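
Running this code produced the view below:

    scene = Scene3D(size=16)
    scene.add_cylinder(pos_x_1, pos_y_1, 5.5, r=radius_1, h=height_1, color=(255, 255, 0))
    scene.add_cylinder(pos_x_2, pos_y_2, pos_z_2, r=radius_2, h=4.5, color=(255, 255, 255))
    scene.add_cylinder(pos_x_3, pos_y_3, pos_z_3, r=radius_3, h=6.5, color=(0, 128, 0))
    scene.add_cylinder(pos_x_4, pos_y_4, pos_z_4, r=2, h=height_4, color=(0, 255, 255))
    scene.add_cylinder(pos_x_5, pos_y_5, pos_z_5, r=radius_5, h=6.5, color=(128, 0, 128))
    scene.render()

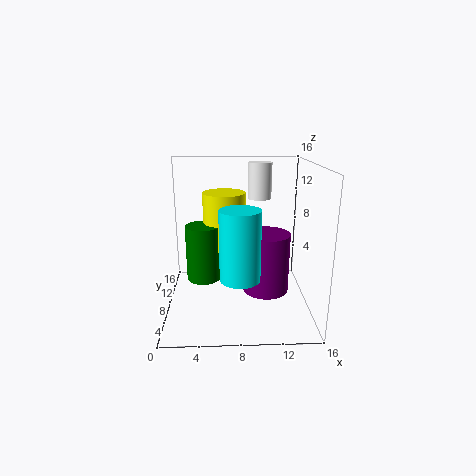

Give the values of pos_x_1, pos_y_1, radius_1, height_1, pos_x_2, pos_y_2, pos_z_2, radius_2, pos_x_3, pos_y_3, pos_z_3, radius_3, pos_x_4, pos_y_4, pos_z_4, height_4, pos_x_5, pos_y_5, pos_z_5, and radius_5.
pos_x_1 = 6.5; pos_y_1 = 11; radius_1 = 2.5; height_1 = 7; pos_x_2 = 11; pos_y_2 = 14.5; pos_z_2 = 11; radius_2 = 1.5; pos_x_3 = 4; pos_y_3 = 9.5; pos_z_3 = 2.5; radius_3 = 2; pos_x_4 = 8; pos_y_4 = 3; pos_z_4 = 5.5; height_4 = 7; pos_x_5 = 11; pos_y_5 = 6.5; pos_z_5 = 2.5; radius_5 = 2.5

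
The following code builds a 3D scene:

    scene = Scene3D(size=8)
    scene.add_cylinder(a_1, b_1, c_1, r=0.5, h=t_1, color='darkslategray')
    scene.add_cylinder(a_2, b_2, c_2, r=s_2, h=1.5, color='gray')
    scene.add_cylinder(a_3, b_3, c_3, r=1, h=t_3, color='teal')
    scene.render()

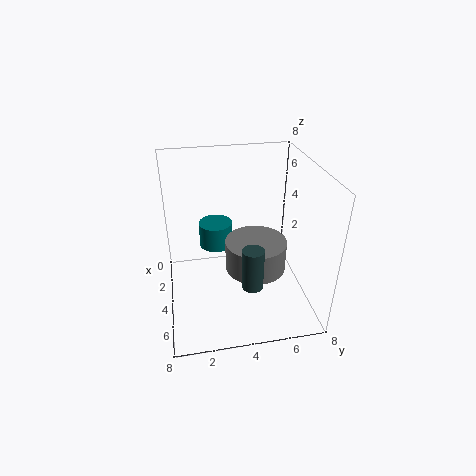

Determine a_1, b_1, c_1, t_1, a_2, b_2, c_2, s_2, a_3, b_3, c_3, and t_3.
a_1 = 7.5; b_1 = 4; c_1 = 3.5; t_1 = 2; a_2 = 6; b_2 = 4.5; c_2 = 3.5; s_2 = 1.5; a_3 = 2; b_3 = 3; c_3 = 2.5; t_3 = 1.5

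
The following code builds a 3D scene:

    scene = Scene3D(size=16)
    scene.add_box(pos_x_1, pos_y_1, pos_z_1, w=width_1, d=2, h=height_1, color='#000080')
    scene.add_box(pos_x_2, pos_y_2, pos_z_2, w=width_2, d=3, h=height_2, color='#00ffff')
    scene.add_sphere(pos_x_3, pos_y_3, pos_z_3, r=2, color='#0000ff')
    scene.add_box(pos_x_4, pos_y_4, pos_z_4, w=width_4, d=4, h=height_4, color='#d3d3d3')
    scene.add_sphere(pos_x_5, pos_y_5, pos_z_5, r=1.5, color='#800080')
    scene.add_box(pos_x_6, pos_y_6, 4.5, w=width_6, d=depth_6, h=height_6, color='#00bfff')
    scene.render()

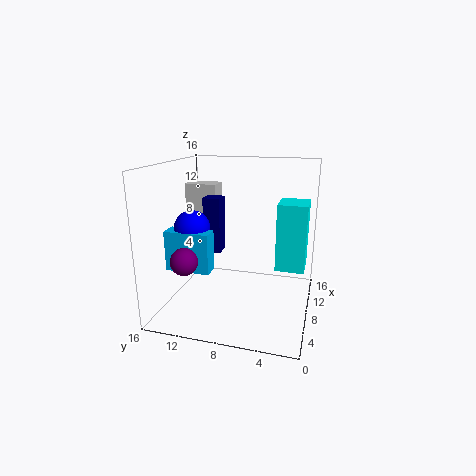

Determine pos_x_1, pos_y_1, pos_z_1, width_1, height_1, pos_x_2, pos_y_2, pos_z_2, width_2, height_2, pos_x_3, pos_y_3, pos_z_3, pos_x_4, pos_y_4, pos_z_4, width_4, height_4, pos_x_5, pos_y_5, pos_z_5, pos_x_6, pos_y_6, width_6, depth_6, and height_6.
pos_x_1 = 9; pos_y_1 = 10.5; pos_z_1 = 5.5; width_1 = 2; height_1 = 6.5; pos_x_2 = 6; pos_y_2 = 0.5; pos_z_2 = 5.5; width_2 = 3.5; height_2 = 7; pos_x_3 = 7; pos_y_3 = 13; pos_z_3 = 9; pos_x_4 = 12; pos_y_4 = 12; pos_z_4 = 6.5; width_4 = 2.5; height_4 = 6.5; pos_x_5 = 4.5; pos_y_5 = 13; pos_z_5 = 6; pos_x_6 = 5; pos_y_6 = 10.5; width_6 = 2; depth_6 = 5; height_6 = 4.5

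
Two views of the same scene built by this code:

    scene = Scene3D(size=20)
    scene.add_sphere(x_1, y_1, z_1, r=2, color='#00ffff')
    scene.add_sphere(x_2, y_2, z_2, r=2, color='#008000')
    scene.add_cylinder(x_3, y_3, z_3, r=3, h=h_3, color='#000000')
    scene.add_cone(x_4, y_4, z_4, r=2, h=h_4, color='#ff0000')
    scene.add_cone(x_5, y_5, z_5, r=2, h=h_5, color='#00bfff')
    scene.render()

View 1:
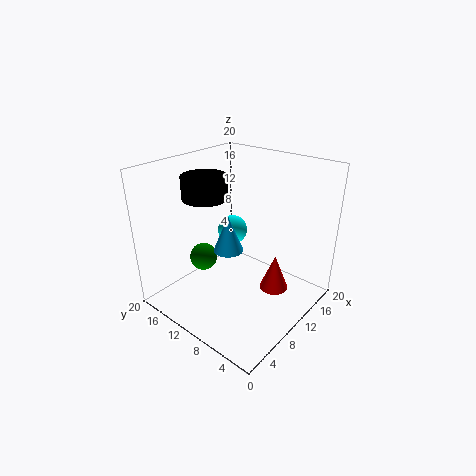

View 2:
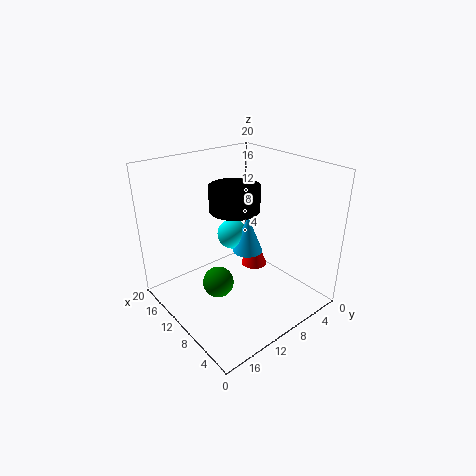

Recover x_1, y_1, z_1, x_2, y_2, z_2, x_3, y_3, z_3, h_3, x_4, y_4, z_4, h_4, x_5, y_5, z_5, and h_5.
x_1 = 10; y_1 = 11; z_1 = 11; x_2 = 8; y_2 = 15; z_2 = 6; x_3 = 7; y_3 = 13; z_3 = 16; h_3 = 3; x_4 = 12; y_4 = 5; z_4 = 3; h_4 = 5; x_5 = 8; y_5 = 10; z_5 = 9; h_5 = 5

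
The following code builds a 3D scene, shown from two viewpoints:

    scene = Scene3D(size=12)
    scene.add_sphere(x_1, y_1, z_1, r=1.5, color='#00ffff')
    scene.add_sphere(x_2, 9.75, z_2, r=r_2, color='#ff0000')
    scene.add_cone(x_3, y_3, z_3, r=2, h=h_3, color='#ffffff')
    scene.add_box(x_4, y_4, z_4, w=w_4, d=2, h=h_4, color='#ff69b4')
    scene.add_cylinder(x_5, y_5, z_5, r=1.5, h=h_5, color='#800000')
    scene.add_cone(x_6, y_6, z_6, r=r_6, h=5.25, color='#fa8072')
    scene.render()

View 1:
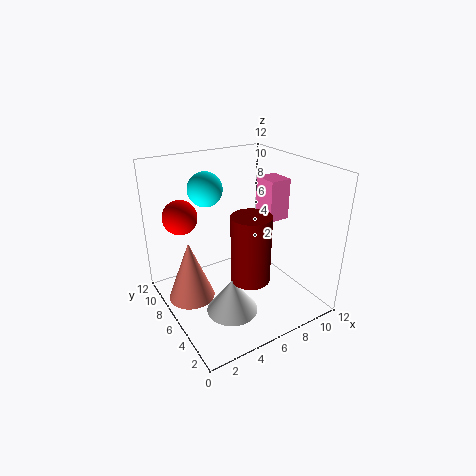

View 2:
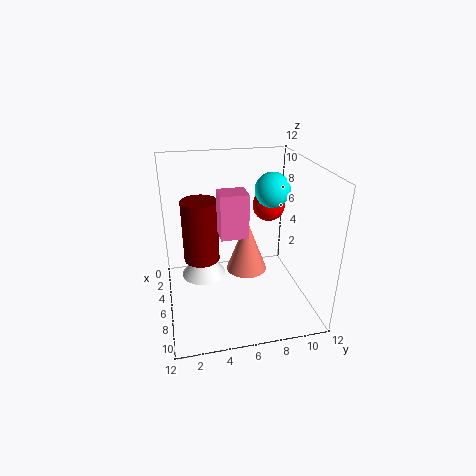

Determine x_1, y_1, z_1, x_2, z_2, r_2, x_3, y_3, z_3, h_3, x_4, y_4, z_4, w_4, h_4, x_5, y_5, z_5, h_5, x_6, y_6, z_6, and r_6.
x_1 = 4.75; y_1 = 9.25; z_1 = 9.5; x_2 = 2.5; z_2 = 7.25; r_2 = 1.5; x_3 = 3.75; y_3 = 3.25; z_3 = 1.5; h_3 = 2.75; x_4 = 7.75; y_4 = 4; z_4 = 7.75; w_4 = 1.75; h_4 = 3.25; x_5 = 5.25; y_5 = 3; z_5 = 4; h_5 = 5.25; x_6 = 2.25; y_6 = 7.75; z_6 = 0.5; r_6 = 2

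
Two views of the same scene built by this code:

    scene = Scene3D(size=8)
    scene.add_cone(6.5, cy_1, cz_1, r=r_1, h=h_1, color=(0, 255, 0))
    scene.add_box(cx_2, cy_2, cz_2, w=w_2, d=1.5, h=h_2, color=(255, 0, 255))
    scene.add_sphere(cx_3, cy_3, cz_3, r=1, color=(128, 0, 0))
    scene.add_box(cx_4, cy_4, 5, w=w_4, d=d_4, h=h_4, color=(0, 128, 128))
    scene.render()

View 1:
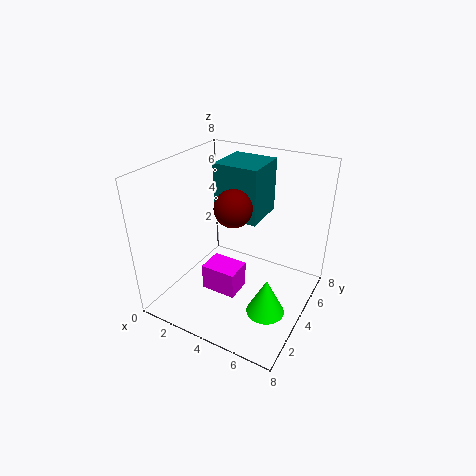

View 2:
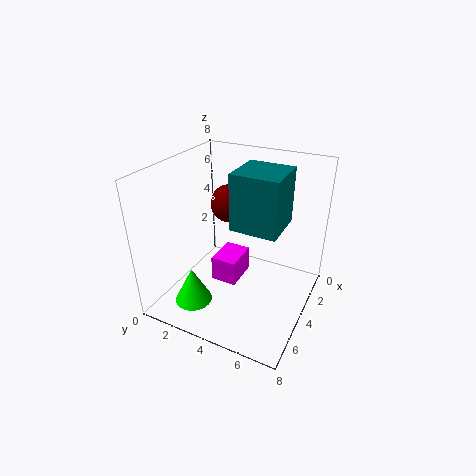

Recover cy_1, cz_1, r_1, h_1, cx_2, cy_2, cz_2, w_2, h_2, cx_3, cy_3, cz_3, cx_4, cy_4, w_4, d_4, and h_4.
cy_1 = 2.5; cz_1 = 1; r_1 = 1; h_1 = 2; cx_2 = 2.5; cy_2 = 2.5; cz_2 = 1; w_2 = 2; h_2 = 1.5; cx_3 = 4; cy_3 = 3.5; cz_3 = 6; cx_4 = 2.5; cy_4 = 4; w_4 = 2.5; d_4 = 2.5; h_4 = 3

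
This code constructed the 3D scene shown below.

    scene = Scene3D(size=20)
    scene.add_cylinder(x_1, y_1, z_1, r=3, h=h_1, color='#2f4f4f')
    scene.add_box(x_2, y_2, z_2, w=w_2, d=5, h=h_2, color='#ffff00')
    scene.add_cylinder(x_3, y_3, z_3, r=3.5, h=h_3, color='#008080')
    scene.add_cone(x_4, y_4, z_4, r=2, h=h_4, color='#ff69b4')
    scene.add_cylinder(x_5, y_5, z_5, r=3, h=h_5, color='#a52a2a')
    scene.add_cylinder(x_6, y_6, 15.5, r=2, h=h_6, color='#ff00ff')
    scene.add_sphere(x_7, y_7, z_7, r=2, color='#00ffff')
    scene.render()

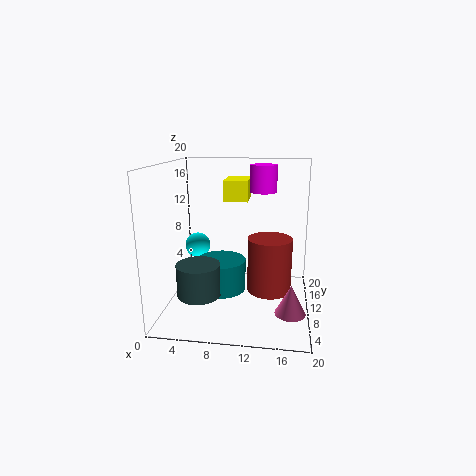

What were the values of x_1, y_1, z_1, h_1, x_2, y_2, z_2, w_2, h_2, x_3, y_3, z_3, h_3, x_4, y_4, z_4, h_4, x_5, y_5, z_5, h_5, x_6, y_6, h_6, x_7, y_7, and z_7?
x_1 = 5
y_1 = 7
z_1 = 2.5
h_1 = 4.5
x_2 = 7.5
y_2 = 12.5
z_2 = 14.5
w_2 = 3.5
h_2 = 3
x_3 = 7.5
y_3 = 10.5
z_3 = 2
h_3 = 4.5
x_4 = 17.5
y_4 = 5.5
z_4 = 1.5
h_4 = 4
x_5 = 14.5
y_5 = 9
z_5 = 3
h_5 = 7.5
x_6 = 13
y_6 = 15.5
h_6 = 4
x_7 = 2.5
y_7 = 16
z_7 = 6.5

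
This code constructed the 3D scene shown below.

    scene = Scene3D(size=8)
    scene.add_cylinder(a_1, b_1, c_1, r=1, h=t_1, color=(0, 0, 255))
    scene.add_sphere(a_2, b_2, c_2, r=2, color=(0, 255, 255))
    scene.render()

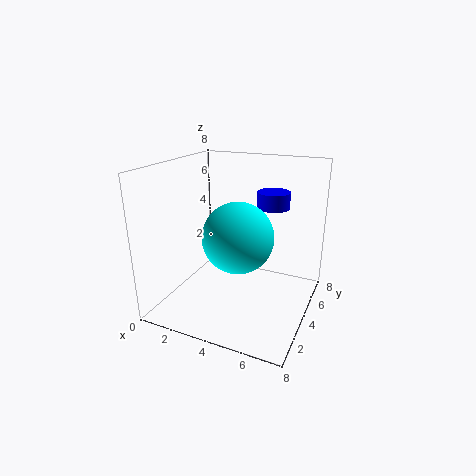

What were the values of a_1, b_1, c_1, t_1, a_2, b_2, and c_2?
a_1 = 5; b_1 = 7; c_1 = 5; t_1 = 1; a_2 = 4; b_2 = 4; c_2 = 4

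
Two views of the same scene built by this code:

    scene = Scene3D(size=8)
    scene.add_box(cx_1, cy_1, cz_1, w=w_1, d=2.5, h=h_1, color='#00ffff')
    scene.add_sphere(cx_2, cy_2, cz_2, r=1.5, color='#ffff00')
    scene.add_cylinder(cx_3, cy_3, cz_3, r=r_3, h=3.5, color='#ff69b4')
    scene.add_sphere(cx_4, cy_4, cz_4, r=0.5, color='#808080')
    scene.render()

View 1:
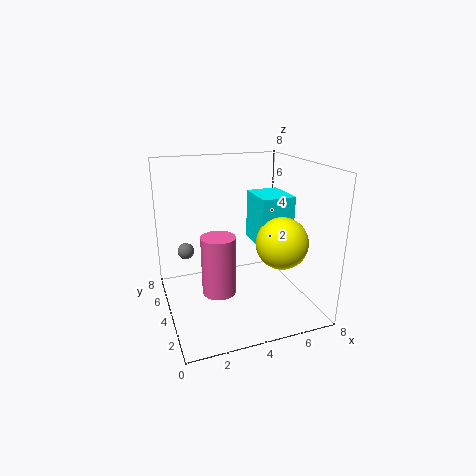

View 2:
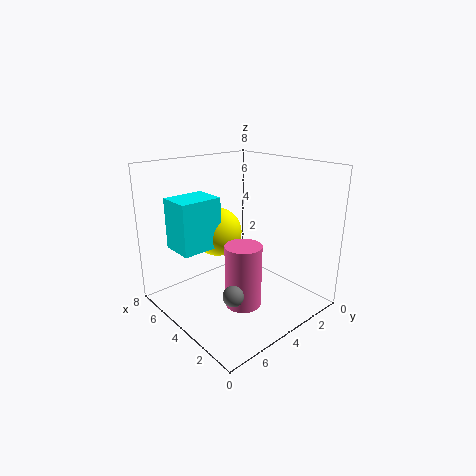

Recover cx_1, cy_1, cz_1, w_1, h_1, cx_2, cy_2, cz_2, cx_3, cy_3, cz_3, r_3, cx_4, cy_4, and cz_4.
cx_1 = 5.5
cy_1 = 4
cz_1 = 3
w_1 = 2
h_1 = 3
cx_2 = 6.5
cy_2 = 3.5
cz_2 = 3.5
cx_3 = 3
cy_3 = 4.5
cz_3 = 0.5
r_3 = 1
cx_4 = 1.5
cy_4 = 6.5
cz_4 = 2.5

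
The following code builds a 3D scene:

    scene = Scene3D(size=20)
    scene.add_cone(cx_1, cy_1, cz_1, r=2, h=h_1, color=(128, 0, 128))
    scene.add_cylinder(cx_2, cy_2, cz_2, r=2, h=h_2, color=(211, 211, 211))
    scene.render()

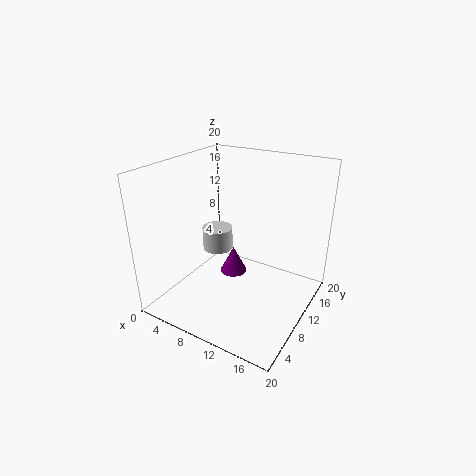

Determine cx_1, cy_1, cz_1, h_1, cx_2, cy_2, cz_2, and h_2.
cx_1 = 8
cy_1 = 12
cz_1 = 3
h_1 = 4
cx_2 = 8
cy_2 = 8
cz_2 = 9
h_2 = 3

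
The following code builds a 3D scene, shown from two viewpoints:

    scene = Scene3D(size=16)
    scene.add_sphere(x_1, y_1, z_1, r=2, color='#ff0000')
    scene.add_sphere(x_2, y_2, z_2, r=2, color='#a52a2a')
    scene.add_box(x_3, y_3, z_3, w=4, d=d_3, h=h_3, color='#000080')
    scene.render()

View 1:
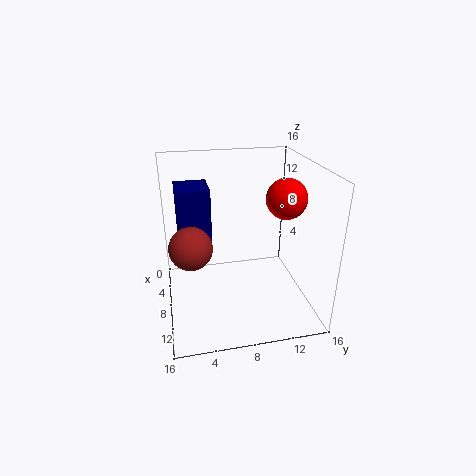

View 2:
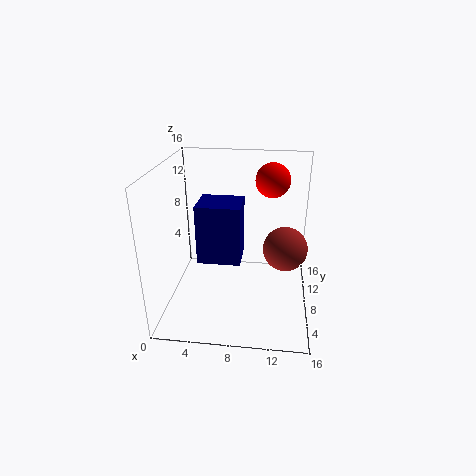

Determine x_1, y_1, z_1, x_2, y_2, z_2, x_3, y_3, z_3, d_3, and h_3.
x_1 = 11.5
y_1 = 12
z_1 = 13.5
x_2 = 13
y_2 = 2.5
z_2 = 10
x_3 = 5
y_3 = 1.5
z_3 = 8.5
d_3 = 3.5
h_3 = 5.5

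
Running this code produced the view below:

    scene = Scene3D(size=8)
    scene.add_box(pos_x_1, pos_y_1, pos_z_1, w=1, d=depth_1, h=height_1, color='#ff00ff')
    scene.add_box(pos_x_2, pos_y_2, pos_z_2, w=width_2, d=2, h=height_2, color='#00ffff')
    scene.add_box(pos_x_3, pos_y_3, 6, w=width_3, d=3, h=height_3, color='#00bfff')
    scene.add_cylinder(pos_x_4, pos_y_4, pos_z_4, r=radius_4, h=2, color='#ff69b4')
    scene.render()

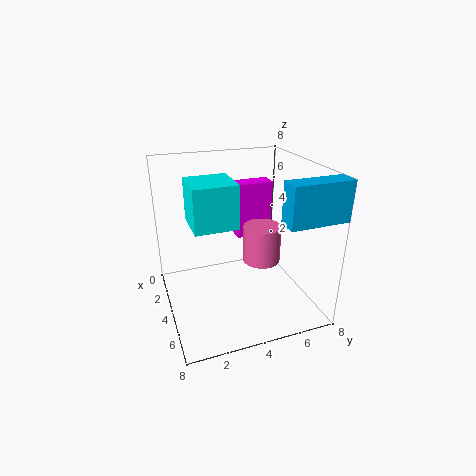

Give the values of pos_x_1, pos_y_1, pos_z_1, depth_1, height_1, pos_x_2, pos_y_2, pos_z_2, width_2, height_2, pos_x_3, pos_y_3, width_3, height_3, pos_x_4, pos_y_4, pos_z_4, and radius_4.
pos_x_1 = 3
pos_y_1 = 4
pos_z_1 = 4
depth_1 = 2
height_1 = 3
pos_x_2 = 5
pos_y_2 = 1
pos_z_2 = 6
width_2 = 2
height_2 = 2
pos_x_3 = 7
pos_y_3 = 5
width_3 = 1
height_3 = 2
pos_x_4 = 5
pos_y_4 = 5
pos_z_4 = 3
radius_4 = 1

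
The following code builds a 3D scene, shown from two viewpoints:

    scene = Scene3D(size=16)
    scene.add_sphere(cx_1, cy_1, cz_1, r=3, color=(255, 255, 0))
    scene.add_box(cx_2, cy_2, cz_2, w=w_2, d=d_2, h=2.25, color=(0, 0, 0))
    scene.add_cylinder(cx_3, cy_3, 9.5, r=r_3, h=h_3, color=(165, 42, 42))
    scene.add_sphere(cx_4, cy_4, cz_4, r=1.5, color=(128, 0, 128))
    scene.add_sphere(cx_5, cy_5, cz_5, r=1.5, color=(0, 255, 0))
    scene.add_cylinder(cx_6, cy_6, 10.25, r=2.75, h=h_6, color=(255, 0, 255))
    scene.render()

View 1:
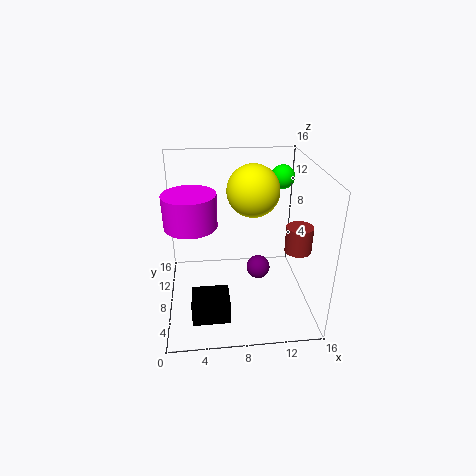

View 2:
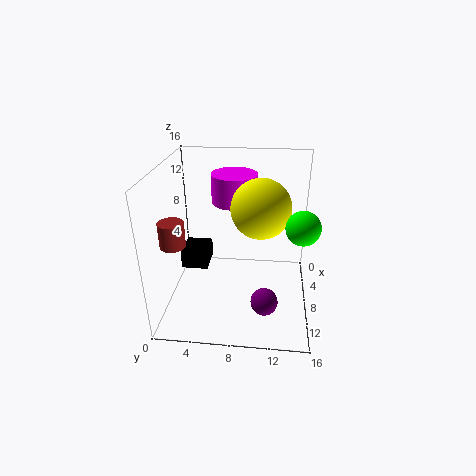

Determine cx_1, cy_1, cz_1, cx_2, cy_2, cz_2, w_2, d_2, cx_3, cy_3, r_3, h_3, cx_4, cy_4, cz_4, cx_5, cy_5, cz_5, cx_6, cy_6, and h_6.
cx_1 = 10, cy_1 = 10.5, cz_1 = 12.5, cx_2 = 2.75, cy_2 = 0.75, cz_2 = 2.5, w_2 = 3.75, d_2 = 3.25, cx_3 = 13, cy_3 = 2.25, r_3 = 1.25, h_3 = 2.5, cx_4 = 11, cy_4 = 11.25, cz_4 = 1.75, cx_5 = 14.25, cy_5 = 14.25, cz_5 = 12.75, cx_6 = 3, cy_6 = 7, h_6 = 3.5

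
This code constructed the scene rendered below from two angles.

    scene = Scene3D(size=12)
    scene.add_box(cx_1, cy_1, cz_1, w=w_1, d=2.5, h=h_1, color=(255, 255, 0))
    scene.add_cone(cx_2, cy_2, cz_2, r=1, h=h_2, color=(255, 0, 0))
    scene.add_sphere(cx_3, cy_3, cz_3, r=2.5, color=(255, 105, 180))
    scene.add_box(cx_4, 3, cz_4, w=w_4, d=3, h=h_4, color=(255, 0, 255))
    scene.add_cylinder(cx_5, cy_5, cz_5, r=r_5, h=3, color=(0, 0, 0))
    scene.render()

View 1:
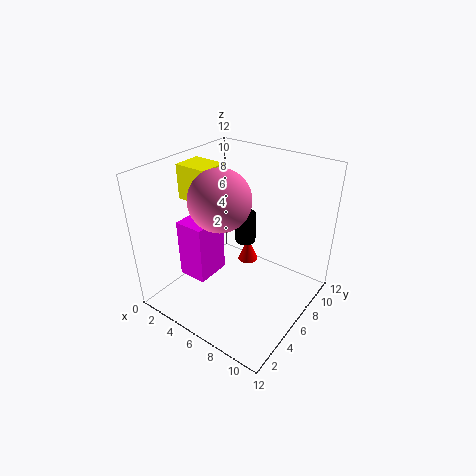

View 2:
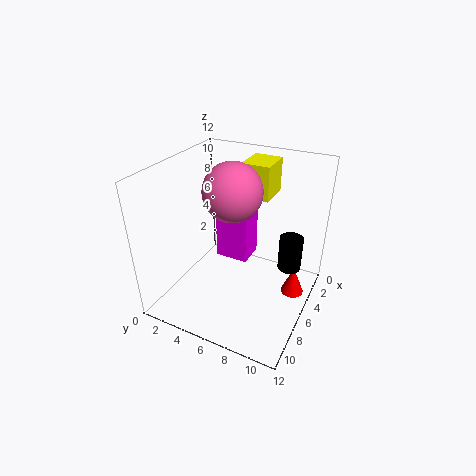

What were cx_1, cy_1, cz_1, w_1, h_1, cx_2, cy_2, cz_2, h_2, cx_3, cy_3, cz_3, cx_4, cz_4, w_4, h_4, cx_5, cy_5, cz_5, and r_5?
cx_1 = 0.5, cy_1 = 5, cz_1 = 8.5, w_1 = 3, h_1 = 3, cx_2 = 4, cy_2 = 10.5, cz_2 = 0.5, h_2 = 2.5, cx_3 = 5, cy_3 = 5, cz_3 = 9.5, cx_4 = 2, cz_4 = 2.5, w_4 = 2.5, h_4 = 5, cx_5 = 4, cy_5 = 10, cz_5 = 3, r_5 = 1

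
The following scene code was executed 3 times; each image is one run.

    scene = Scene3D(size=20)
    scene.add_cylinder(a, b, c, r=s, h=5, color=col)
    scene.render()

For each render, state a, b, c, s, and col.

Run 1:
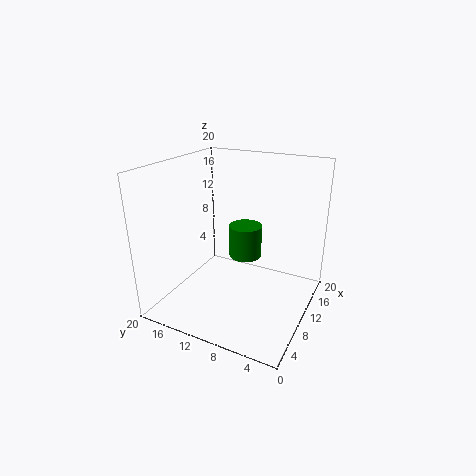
a = 14.5
b = 11
c = 5
s = 2.5
col = 'green'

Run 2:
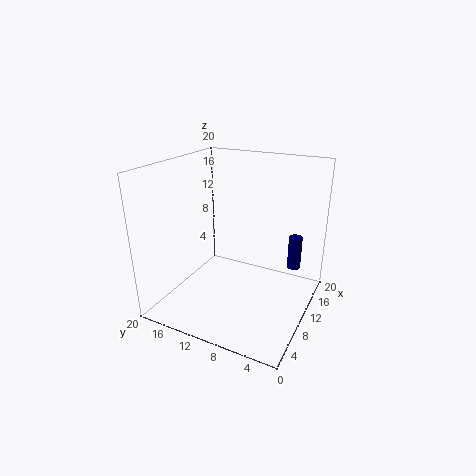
a = 16
b = 3.5
c = 4
s = 1
col = 'navy'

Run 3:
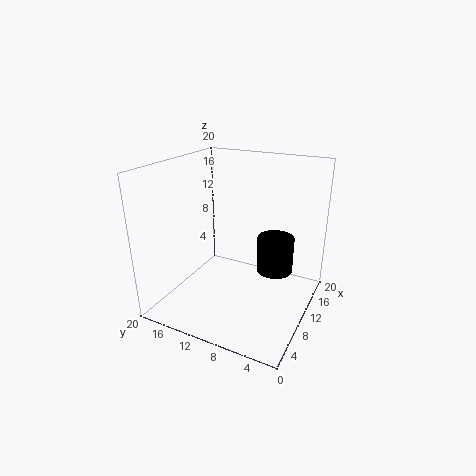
a = 11.5
b = 5
c = 5.5
s = 2.5
col = 'black'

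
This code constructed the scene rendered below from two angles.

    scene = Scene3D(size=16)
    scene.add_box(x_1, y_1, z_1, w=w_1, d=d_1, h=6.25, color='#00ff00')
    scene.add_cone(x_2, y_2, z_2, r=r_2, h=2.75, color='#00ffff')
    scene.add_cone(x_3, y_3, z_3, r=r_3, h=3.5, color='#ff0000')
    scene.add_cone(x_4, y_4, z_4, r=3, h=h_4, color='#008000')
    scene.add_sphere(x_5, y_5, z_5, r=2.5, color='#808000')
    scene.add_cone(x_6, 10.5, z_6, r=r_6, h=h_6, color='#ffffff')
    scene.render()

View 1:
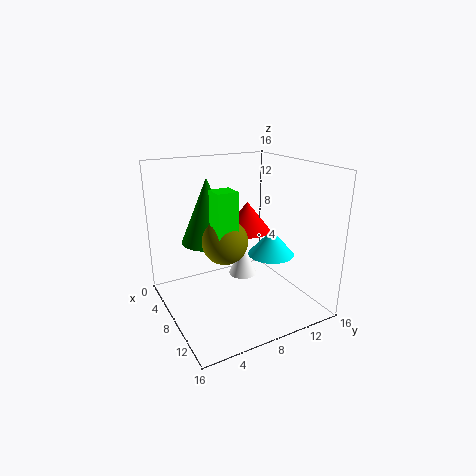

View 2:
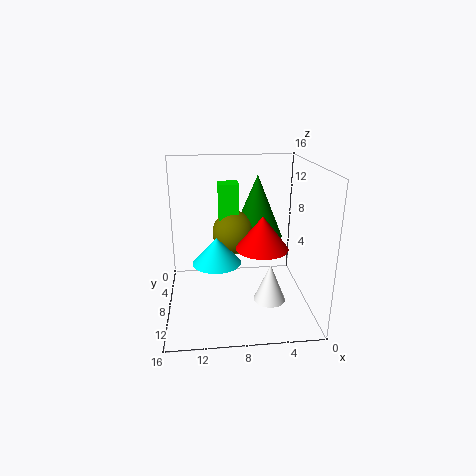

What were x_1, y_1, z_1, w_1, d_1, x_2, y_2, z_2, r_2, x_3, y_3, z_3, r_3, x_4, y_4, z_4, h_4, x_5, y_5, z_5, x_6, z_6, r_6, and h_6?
x_1 = 7.75; y_1 = 4.75; z_1 = 7.5; w_1 = 2.25; d_1 = 2.25; x_2 = 10.5; y_2 = 10.75; z_2 = 6.5; r_2 = 2.5; x_3 = 5.75; y_3 = 10.5; z_3 = 7.75; r_3 = 2.75; x_4 = 5.5; y_4 = 5.5; z_4 = 7.25; h_4 = 7.25; x_5 = 8.25; y_5 = 6.25; z_5 = 8; x_6 = 4.75; z_6 = 1.5; r_6 = 1.75; h_6 = 4.25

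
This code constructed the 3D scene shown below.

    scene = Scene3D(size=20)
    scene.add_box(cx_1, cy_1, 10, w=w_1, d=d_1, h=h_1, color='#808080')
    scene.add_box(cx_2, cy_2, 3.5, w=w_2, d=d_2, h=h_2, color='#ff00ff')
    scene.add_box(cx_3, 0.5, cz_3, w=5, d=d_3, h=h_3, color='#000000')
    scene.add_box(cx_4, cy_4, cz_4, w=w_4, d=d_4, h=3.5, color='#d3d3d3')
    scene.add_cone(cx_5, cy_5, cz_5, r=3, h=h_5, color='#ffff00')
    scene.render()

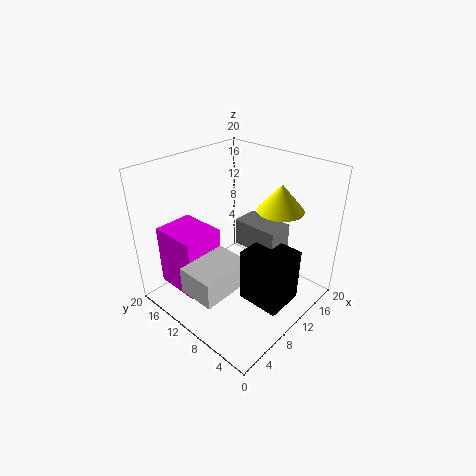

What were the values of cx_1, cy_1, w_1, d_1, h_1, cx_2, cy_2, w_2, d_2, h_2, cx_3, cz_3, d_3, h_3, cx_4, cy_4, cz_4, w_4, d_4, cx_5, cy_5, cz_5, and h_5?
cx_1 = 9; cy_1 = 3.5; w_1 = 3.5; d_1 = 6; h_1 = 3.5; cx_2 = 2; cy_2 = 11; w_2 = 5.5; d_2 = 6.5; h_2 = 8.5; cx_3 = 6; cz_3 = 4.5; d_3 = 5.5; h_3 = 7; cx_4 = 0.5; cy_4 = 6; cz_4 = 6; w_4 = 7; d_4 = 5; cx_5 = 12.5; cy_5 = 5; cz_5 = 15; h_5 = 3.5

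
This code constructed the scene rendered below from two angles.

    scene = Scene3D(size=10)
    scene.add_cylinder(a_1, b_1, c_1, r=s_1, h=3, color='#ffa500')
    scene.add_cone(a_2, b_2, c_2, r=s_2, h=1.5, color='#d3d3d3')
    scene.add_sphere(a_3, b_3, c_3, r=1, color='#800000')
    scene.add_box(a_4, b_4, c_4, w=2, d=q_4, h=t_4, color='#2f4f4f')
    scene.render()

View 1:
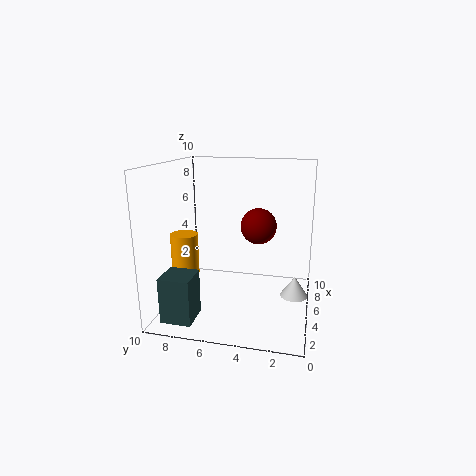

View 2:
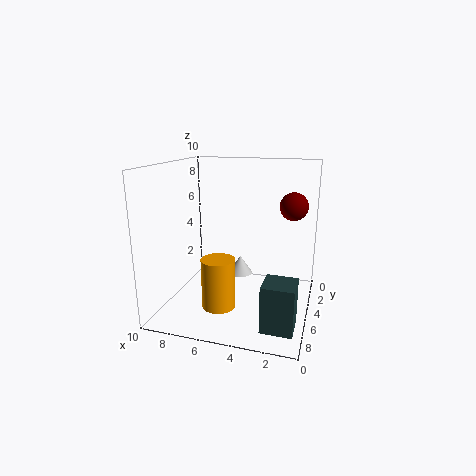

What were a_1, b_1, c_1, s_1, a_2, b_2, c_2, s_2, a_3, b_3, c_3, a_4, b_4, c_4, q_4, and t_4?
a_1 = 5; b_1 = 9; c_1 = 2; s_1 = 1; a_2 = 6; b_2 = 1; c_2 = 0.5; s_2 = 1; a_3 = 1.5; b_3 = 3; c_3 = 7; a_4 = 0.5; b_4 = 7; c_4 = 0.5; q_4 = 2; t_4 = 3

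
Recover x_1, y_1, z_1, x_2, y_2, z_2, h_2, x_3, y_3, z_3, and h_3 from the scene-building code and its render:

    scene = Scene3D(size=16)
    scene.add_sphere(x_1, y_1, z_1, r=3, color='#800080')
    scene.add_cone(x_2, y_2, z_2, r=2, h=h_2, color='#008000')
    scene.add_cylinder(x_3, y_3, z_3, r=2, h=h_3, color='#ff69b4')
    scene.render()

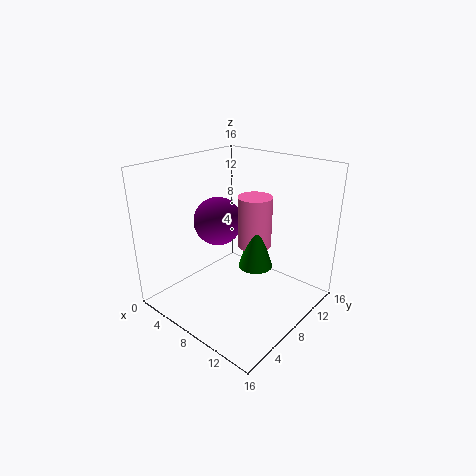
x_1 = 3; y_1 = 10; z_1 = 8; x_2 = 9; y_2 = 10; z_2 = 4; h_2 = 6; x_3 = 8; y_3 = 11; z_3 = 6; h_3 = 6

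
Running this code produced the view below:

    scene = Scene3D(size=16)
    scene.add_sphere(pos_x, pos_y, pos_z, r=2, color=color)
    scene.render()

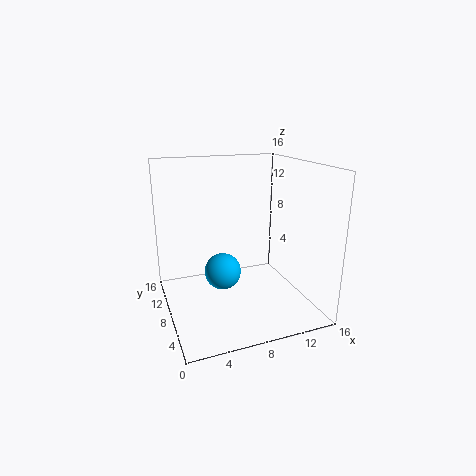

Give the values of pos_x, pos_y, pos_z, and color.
pos_x = 6
pos_y = 7.5
pos_z = 4.5
color = 'deepskyblue'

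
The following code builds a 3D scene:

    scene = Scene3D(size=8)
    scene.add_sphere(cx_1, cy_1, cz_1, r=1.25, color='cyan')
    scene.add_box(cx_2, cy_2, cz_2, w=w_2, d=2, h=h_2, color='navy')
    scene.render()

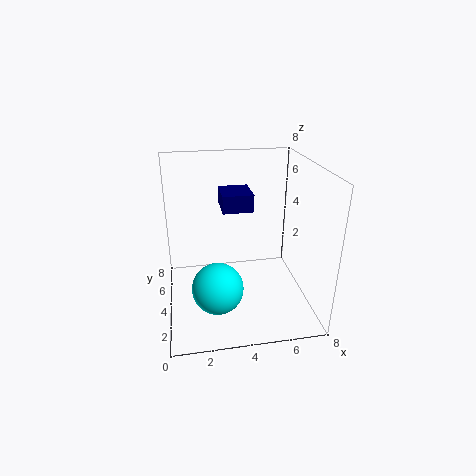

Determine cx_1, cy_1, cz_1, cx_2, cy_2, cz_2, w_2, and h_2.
cx_1 = 2.5; cy_1 = 1.25; cz_1 = 2.75; cx_2 = 3.25; cy_2 = 4.5; cz_2 = 5.25; w_2 = 1.75; h_2 = 1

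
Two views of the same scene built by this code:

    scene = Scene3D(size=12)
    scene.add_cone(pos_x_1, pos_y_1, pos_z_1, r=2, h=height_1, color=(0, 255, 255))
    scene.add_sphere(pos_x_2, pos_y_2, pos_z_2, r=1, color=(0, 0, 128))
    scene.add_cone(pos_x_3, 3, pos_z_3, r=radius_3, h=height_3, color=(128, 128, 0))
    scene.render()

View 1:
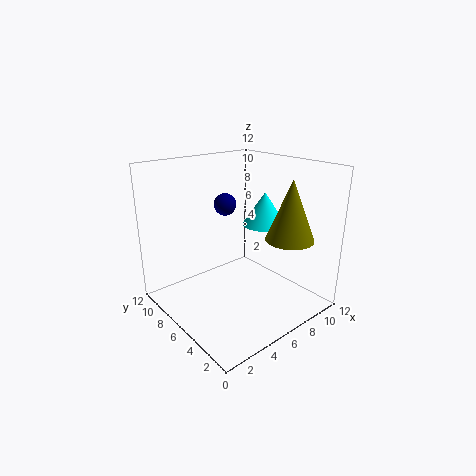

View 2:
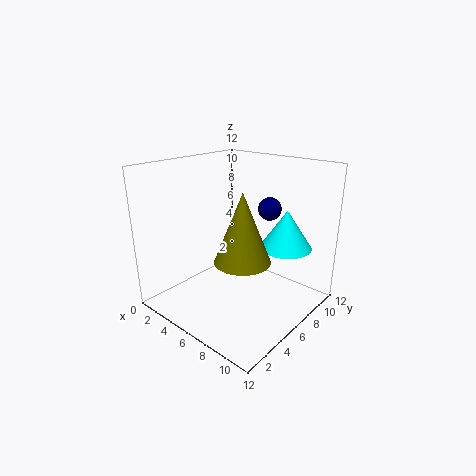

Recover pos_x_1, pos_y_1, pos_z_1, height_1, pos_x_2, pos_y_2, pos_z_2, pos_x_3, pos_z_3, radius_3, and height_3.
pos_x_1 = 10, pos_y_1 = 7, pos_z_1 = 6, height_1 = 3, pos_x_2 = 7, pos_y_2 = 9, pos_z_2 = 8, pos_x_3 = 9, pos_z_3 = 6, radius_3 = 2, height_3 = 5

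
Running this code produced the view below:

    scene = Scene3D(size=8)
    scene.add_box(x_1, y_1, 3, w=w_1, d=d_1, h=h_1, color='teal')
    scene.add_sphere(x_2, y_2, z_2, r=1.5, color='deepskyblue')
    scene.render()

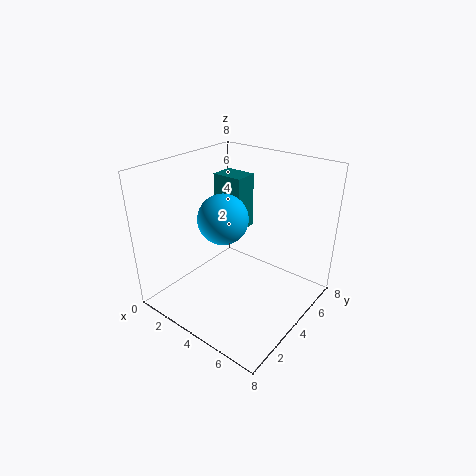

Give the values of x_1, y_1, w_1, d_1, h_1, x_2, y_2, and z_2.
x_1 = 0.5; y_1 = 6; w_1 = 2; d_1 = 1.5; h_1 = 3.5; x_2 = 2.5; y_2 = 4.5; z_2 = 4.5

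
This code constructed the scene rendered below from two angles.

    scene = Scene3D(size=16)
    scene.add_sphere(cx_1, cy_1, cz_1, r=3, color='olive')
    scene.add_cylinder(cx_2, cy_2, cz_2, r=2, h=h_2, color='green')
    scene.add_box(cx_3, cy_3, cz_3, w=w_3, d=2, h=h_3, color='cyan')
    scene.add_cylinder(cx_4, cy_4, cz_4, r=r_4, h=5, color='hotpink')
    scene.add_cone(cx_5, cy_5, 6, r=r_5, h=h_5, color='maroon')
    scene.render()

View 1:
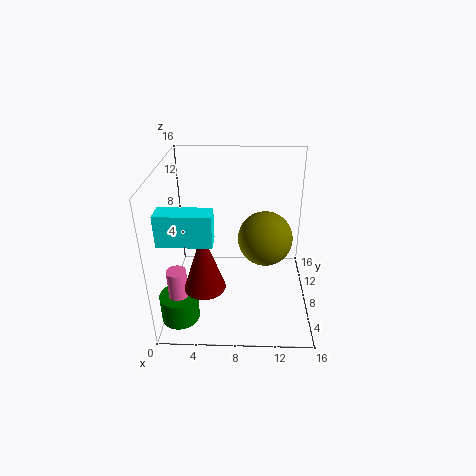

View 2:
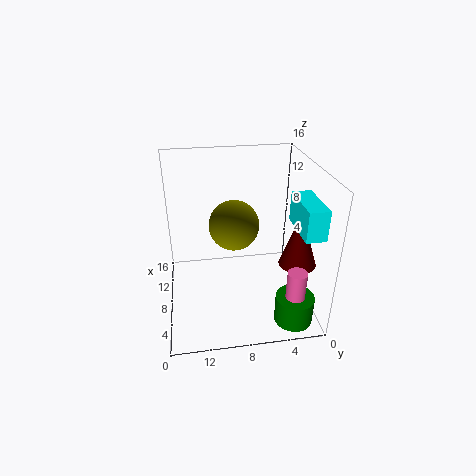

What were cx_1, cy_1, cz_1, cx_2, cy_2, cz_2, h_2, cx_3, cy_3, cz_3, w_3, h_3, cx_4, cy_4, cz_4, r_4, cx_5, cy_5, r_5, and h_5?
cx_1 = 11; cy_1 = 8; cz_1 = 8; cx_2 = 2; cy_2 = 3; cz_2 = 1; h_2 = 3; cx_3 = 1; cy_3 = 1; cz_3 = 11; w_3 = 5; h_3 = 3; cx_4 = 2; cy_4 = 3; cz_4 = 2; r_4 = 1; cx_5 = 5; cy_5 = 2; r_5 = 2; h_5 = 6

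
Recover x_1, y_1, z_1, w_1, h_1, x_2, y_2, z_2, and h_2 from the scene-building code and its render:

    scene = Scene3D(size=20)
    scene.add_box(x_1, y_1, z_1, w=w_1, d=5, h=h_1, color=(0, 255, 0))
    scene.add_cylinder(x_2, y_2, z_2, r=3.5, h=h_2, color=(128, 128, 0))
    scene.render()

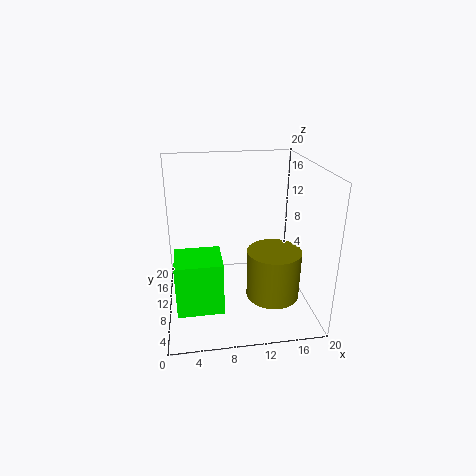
x_1 = 1.5
y_1 = 1
z_1 = 4.5
w_1 = 5.5
h_1 = 6.5
x_2 = 14
y_2 = 5.5
z_2 = 3.5
h_2 = 6.5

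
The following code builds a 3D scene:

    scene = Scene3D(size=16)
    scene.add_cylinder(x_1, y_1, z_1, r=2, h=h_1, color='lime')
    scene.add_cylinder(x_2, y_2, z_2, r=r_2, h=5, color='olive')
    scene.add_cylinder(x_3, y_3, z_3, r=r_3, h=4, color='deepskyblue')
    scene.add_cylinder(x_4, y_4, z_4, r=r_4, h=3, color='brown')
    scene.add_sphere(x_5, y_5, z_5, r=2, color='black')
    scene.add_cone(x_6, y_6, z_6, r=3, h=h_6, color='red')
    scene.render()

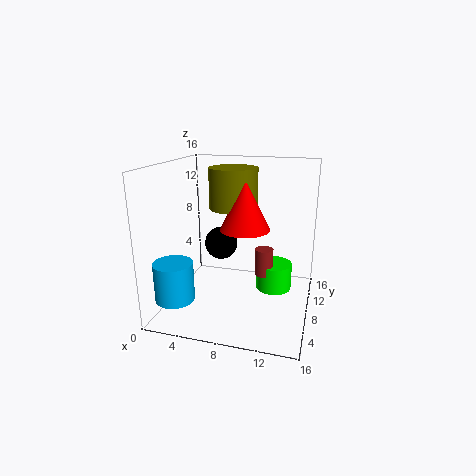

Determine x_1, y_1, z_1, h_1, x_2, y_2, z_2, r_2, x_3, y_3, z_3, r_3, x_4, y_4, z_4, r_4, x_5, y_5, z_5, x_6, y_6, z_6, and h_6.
x_1 = 12, y_1 = 9, z_1 = 2, h_1 = 3, x_2 = 6, y_2 = 13, z_2 = 10, r_2 = 3, x_3 = 3, y_3 = 2, z_3 = 3, r_3 = 2, x_4 = 11, y_4 = 8, z_4 = 4, r_4 = 1, x_5 = 5, y_5 = 11, z_5 = 6, x_6 = 8, y_6 = 11, z_6 = 8, h_6 = 6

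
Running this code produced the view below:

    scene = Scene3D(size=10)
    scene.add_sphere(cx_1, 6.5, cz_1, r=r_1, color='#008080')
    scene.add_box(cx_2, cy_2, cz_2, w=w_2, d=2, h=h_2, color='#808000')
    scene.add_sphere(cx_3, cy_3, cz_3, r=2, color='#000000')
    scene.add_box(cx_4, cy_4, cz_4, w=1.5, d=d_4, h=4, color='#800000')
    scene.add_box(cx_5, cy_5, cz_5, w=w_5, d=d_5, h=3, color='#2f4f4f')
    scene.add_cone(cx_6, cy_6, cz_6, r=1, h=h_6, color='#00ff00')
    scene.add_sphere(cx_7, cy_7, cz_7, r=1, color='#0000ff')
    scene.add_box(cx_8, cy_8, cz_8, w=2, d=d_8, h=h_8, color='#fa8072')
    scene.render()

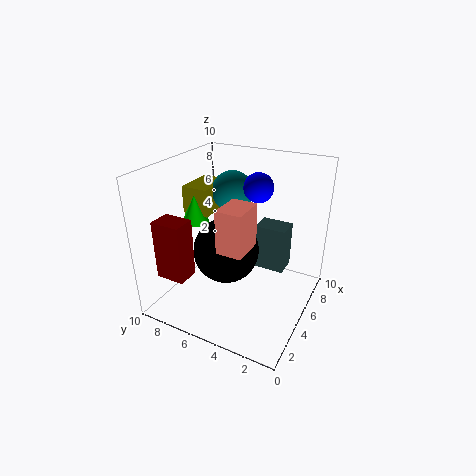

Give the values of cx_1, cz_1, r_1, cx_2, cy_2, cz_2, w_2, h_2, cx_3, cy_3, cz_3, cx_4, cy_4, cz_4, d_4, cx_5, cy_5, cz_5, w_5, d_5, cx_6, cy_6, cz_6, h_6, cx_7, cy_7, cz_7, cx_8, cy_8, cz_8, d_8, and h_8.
cx_1 = 7
cz_1 = 7.5
r_1 = 1.5
cx_2 = 5
cy_2 = 7.5
cz_2 = 6
w_2 = 3
h_2 = 2
cx_3 = 2.5
cy_3 = 4.5
cz_3 = 5.5
cx_4 = 1
cy_4 = 7
cz_4 = 3
d_4 = 2
cx_5 = 4.5
cy_5 = 1.5
cz_5 = 3.5
w_5 = 1.5
d_5 = 2
cx_6 = 5
cy_6 = 8.5
cz_6 = 5.5
h_6 = 2
cx_7 = 6
cy_7 = 4
cz_7 = 8.5
cx_8 = 0.5
cy_8 = 2.5
cz_8 = 6.5
d_8 = 1.5
h_8 = 2.5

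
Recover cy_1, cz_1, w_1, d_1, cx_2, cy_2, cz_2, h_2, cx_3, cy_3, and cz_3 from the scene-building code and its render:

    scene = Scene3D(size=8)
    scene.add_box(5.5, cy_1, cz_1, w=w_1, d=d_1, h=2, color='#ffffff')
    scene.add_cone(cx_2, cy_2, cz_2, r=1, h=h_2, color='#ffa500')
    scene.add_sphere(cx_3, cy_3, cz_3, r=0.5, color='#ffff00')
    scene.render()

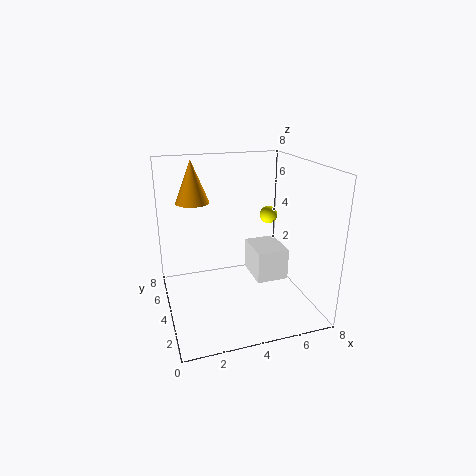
cy_1 = 4.5; cz_1 = 0.5; w_1 = 2; d_1 = 2.5; cx_2 = 2; cy_2 = 6.5; cz_2 = 5.5; h_2 = 2.5; cx_3 = 6; cy_3 = 4.5; cz_3 = 5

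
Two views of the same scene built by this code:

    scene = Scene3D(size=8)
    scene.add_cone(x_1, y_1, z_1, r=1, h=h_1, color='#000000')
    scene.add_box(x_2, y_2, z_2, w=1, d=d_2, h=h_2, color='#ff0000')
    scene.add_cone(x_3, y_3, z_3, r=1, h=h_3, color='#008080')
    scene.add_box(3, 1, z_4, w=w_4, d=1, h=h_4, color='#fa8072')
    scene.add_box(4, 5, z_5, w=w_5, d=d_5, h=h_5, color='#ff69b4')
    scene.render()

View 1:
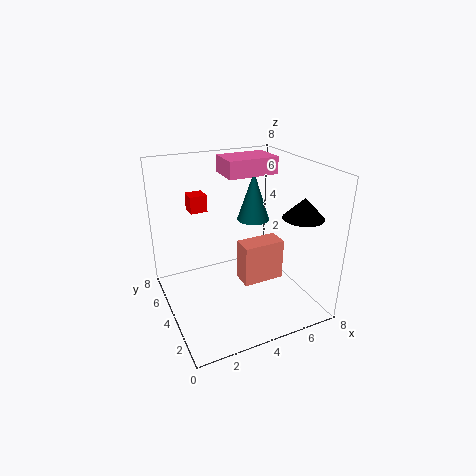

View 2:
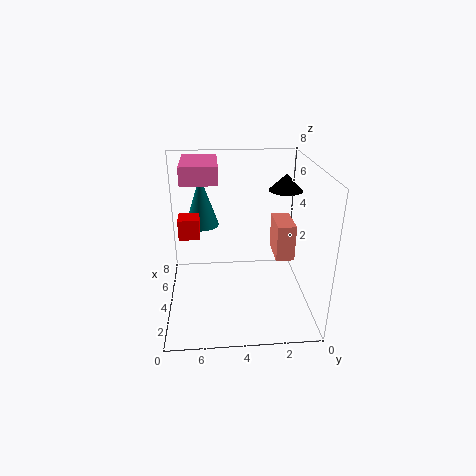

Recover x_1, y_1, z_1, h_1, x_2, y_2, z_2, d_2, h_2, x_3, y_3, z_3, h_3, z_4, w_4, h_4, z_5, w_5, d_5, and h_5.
x_1 = 6, y_1 = 1, z_1 = 6, h_1 = 1, x_2 = 2, y_2 = 6, z_2 = 5, d_2 = 1, h_2 = 1, x_3 = 6, y_3 = 6, z_3 = 4, h_3 = 3, z_4 = 3, w_4 = 2, h_4 = 2, z_5 = 7, w_5 = 3, d_5 = 2, h_5 = 1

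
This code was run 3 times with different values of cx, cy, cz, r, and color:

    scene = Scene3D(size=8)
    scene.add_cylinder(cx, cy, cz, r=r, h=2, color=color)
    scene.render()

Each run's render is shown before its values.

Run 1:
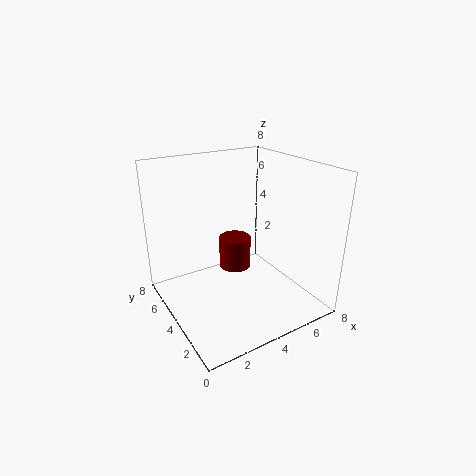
cx = 5; cy = 6; cz = 1; r = 1; color = 'maroon'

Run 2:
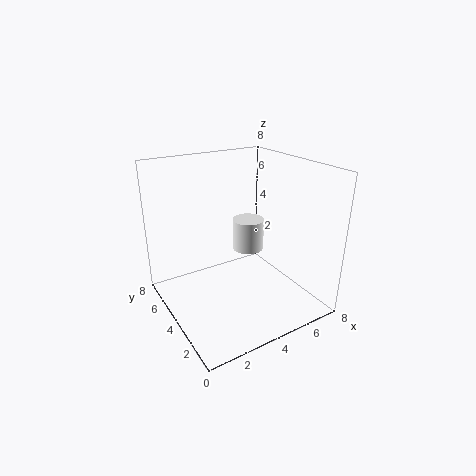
cx = 6; cy = 6; cz = 2; r = 1; color = 'white'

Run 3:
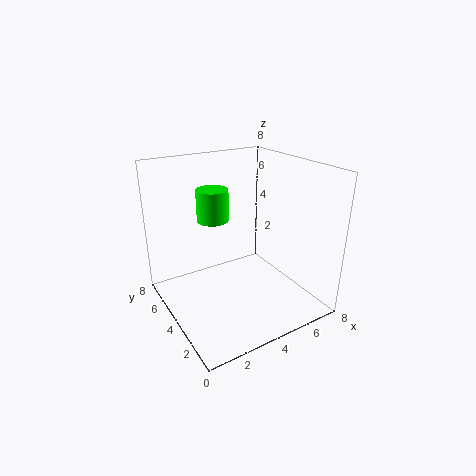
cx = 4; cy = 7; cz = 4; r = 1; color = 'lime'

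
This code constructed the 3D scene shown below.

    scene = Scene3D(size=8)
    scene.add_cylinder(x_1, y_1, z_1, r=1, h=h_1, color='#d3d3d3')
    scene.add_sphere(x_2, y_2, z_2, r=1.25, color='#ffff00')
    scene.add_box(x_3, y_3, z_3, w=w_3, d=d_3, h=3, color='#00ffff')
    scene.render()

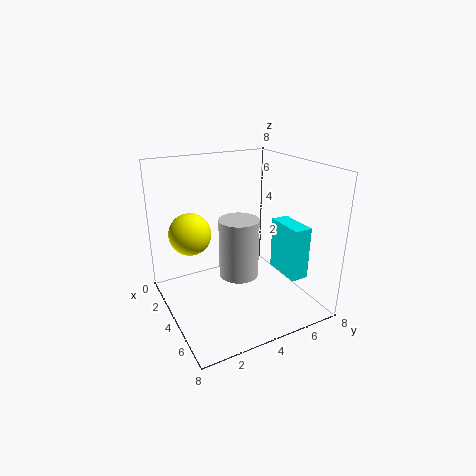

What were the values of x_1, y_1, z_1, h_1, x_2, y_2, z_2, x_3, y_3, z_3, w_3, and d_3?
x_1 = 5.5; y_1 = 3.25; z_1 = 2.75; h_1 = 3; x_2 = 1.75; y_2 = 2; z_2 = 3.75; x_3 = 4; y_3 = 6.25; z_3 = 1.75; w_3 = 2.25; d_3 = 1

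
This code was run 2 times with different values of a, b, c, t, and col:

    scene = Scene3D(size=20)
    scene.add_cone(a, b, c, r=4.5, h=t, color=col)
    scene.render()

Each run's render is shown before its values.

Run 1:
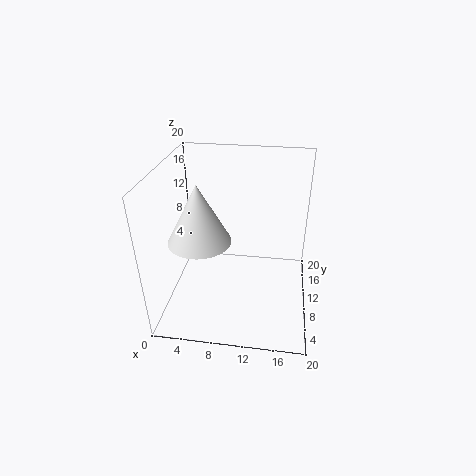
a = 4.5; b = 10; c = 9; t = 8.5; col = 'white'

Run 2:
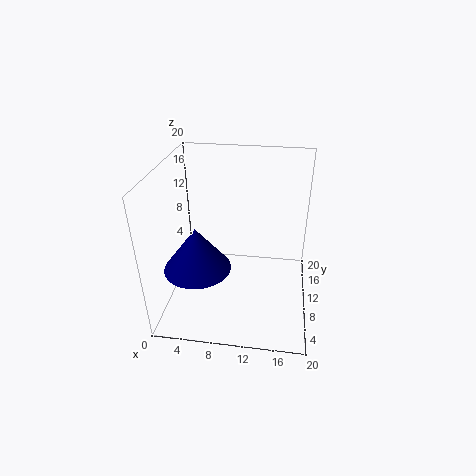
a = 5; b = 6.5; c = 7; t = 6; col = 'navy'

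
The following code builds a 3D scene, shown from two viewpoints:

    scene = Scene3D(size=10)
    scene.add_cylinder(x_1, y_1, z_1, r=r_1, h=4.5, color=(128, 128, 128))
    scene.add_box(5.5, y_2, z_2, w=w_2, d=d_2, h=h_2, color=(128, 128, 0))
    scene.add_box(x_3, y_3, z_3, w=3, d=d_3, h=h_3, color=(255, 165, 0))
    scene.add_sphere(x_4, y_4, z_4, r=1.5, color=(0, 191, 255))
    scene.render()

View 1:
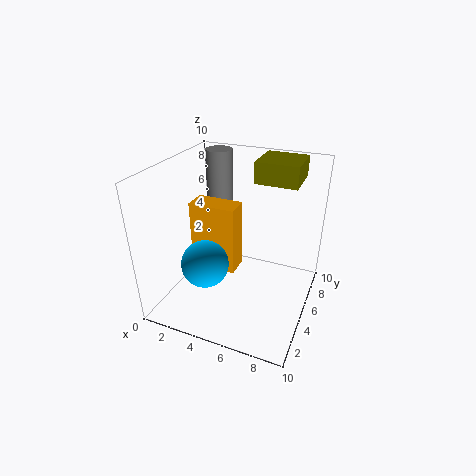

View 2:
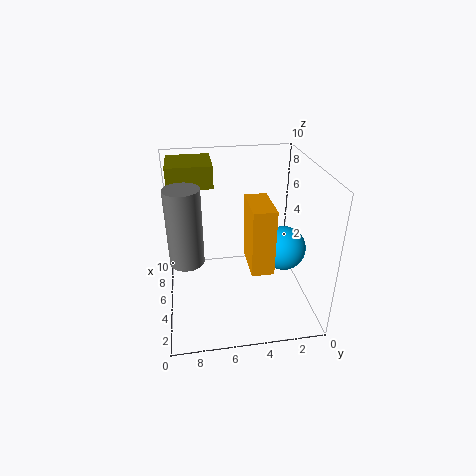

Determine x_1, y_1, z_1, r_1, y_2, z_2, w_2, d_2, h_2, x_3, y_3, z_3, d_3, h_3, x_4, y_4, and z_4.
x_1 = 2
y_1 = 8.5
z_1 = 5.5
r_1 = 1
y_2 = 6.5
z_2 = 8.5
w_2 = 3
d_2 = 3
h_2 = 1.5
x_3 = 2.5
y_3 = 3
z_3 = 3.5
d_3 = 1.5
h_3 = 4.5
x_4 = 4
y_4 = 2
z_4 = 4.5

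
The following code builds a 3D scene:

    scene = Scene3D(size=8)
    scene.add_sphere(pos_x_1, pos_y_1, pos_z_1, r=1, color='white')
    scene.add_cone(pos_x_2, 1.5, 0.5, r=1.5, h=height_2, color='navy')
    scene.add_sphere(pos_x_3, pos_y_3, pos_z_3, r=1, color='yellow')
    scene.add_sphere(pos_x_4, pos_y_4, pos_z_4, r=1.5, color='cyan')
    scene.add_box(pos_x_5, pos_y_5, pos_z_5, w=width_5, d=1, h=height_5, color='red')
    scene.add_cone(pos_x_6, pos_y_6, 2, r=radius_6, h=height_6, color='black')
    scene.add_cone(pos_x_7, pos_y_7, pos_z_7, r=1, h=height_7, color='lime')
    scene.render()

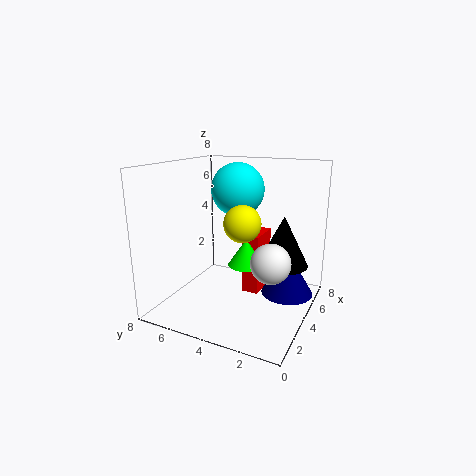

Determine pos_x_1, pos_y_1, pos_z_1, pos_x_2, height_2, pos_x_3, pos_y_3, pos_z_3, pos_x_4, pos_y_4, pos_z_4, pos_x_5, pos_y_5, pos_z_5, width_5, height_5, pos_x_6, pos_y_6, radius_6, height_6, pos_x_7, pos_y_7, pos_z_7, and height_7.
pos_x_1 = 2.5, pos_y_1 = 1.5, pos_z_1 = 3.5, pos_x_2 = 5.5, height_2 = 2.5, pos_x_3 = 3.5, pos_y_3 = 3.5, pos_z_3 = 5, pos_x_4 = 5, pos_y_4 = 4.5, pos_z_4 = 6.5, pos_x_5 = 4.5, pos_y_5 = 3, pos_z_5 = 0.5, width_5 = 2, height_5 = 3.5, pos_x_6 = 6, pos_y_6 = 2, radius_6 = 1.5, height_6 = 3, pos_x_7 = 4, pos_y_7 = 3.5, pos_z_7 = 2.5, height_7 = 1.5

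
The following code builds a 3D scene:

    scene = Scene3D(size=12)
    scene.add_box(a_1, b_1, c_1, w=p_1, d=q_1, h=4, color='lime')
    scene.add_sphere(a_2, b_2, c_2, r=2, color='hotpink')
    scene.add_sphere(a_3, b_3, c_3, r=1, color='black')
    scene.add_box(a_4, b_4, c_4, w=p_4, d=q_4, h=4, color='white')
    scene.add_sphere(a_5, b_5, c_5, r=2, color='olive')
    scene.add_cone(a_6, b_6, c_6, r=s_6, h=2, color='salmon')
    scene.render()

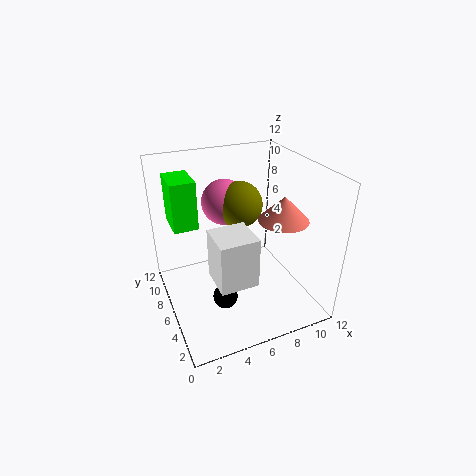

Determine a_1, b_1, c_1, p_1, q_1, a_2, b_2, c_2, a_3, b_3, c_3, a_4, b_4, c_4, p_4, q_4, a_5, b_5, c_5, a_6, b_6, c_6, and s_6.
a_1 = 1
b_1 = 7
c_1 = 7
p_1 = 2
q_1 = 3
a_2 = 6
b_2 = 9
c_2 = 8
a_3 = 4
b_3 = 4
c_3 = 2
a_4 = 3
b_4 = 2
c_4 = 4
p_4 = 3
q_4 = 3
a_5 = 7
b_5 = 8
c_5 = 8
a_6 = 9
b_6 = 4
c_6 = 8
s_6 = 2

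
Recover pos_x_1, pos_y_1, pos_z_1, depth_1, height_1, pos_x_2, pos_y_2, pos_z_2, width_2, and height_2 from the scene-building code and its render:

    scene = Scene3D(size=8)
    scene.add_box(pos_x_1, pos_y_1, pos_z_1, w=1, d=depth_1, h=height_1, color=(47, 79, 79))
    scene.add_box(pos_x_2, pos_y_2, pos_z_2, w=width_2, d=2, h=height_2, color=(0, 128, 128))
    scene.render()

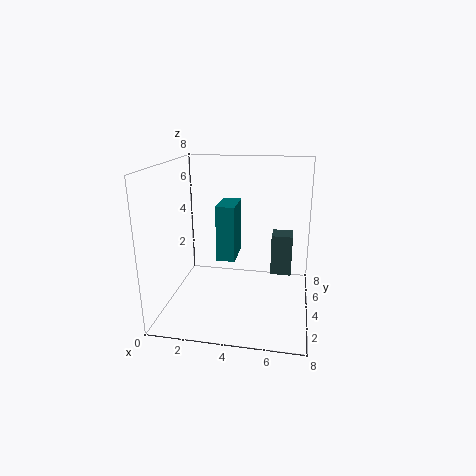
pos_x_1 = 6, pos_y_1 = 2, pos_z_1 = 3, depth_1 = 1, height_1 = 2, pos_x_2 = 3, pos_y_2 = 3, pos_z_2 = 3, width_2 = 1, height_2 = 3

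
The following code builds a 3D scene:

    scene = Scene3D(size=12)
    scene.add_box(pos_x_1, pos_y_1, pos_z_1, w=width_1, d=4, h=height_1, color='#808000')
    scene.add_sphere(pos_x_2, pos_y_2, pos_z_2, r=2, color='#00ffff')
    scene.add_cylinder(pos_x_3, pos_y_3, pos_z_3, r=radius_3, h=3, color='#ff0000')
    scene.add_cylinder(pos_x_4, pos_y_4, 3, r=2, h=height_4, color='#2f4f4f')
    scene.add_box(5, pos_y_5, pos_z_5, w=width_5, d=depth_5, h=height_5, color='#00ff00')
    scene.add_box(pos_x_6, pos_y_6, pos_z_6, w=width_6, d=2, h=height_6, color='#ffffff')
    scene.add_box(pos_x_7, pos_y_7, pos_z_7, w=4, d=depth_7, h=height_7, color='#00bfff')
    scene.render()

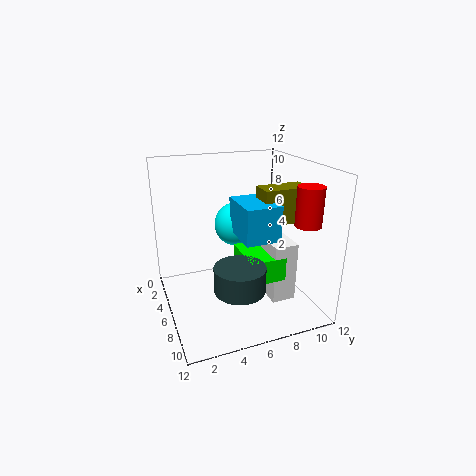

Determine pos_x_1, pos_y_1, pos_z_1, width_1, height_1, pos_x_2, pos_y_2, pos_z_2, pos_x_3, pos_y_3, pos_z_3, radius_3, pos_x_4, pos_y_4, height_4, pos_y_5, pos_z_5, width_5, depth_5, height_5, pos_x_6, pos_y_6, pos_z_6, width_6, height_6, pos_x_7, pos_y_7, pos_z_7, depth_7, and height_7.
pos_x_1 = 5
pos_y_1 = 8
pos_z_1 = 7
width_1 = 2
height_1 = 3
pos_x_2 = 3
pos_y_2 = 7
pos_z_2 = 6
pos_x_3 = 10
pos_y_3 = 10
pos_z_3 = 8
radius_3 = 1
pos_x_4 = 9
pos_y_4 = 5
height_4 = 2
pos_y_5 = 6
pos_z_5 = 3
width_5 = 4
depth_5 = 3
height_5 = 2
pos_x_6 = 5
pos_y_6 = 8
pos_z_6 = 1
width_6 = 4
height_6 = 5
pos_x_7 = 4
pos_y_7 = 6
pos_z_7 = 6
depth_7 = 3
height_7 = 3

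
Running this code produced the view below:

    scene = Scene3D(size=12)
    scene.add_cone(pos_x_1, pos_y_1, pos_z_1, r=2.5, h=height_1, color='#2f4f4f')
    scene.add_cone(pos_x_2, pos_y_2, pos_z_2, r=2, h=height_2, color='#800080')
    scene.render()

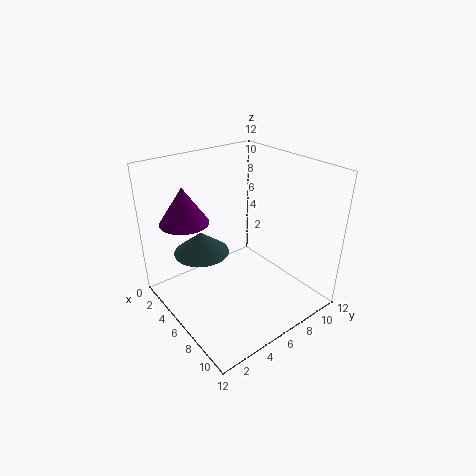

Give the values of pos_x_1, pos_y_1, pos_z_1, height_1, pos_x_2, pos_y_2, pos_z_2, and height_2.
pos_x_1 = 2.5, pos_y_1 = 4.5, pos_z_1 = 3.5, height_1 = 2, pos_x_2 = 3.5, pos_y_2 = 2.5, pos_z_2 = 7.5, height_2 = 3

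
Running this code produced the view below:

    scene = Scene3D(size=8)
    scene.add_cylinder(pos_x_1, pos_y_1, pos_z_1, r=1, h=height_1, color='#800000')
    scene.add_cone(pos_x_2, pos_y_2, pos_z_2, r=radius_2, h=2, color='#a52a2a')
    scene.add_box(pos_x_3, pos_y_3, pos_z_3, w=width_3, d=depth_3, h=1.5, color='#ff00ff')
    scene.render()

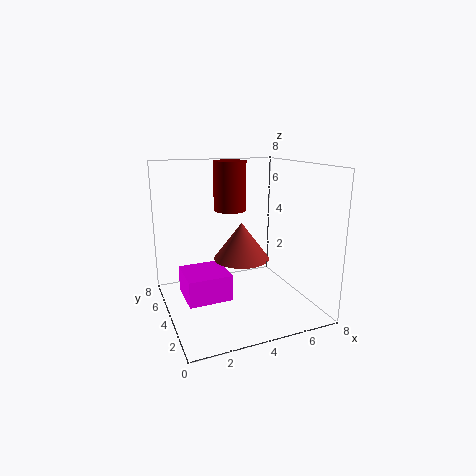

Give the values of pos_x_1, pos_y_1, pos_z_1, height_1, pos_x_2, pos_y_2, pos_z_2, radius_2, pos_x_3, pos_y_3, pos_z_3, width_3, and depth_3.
pos_x_1 = 4.5
pos_y_1 = 6.5
pos_z_1 = 5
height_1 = 3
pos_x_2 = 4
pos_y_2 = 3.5
pos_z_2 = 3
radius_2 = 1.5
pos_x_3 = 1
pos_y_3 = 3.5
pos_z_3 = 0.5
width_3 = 2.5
depth_3 = 2.5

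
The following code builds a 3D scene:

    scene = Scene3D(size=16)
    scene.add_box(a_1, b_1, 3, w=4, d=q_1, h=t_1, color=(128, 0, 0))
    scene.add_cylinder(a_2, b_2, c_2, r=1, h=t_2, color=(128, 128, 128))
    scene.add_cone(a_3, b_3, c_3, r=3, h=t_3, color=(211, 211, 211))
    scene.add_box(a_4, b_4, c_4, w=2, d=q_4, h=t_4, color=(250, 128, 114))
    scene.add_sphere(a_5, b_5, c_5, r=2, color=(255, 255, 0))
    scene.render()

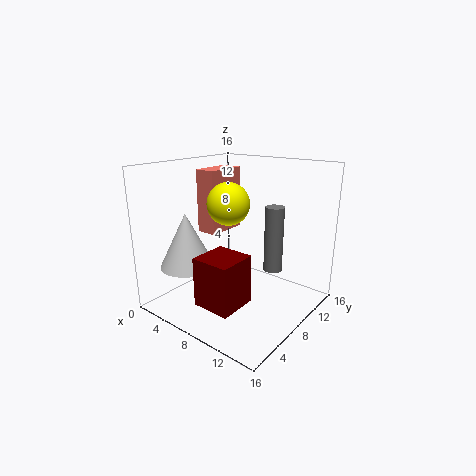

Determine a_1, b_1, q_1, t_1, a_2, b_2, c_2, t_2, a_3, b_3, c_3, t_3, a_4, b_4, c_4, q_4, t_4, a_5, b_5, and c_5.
a_1 = 8; b_1 = 1; q_1 = 4; t_1 = 5; a_2 = 12; b_2 = 9; c_2 = 5; t_2 = 7; a_3 = 4; b_3 = 4; c_3 = 5; t_3 = 6; a_4 = 7; b_4 = 3; c_4 = 10; q_4 = 4; t_4 = 6; a_5 = 10; b_5 = 4; c_5 = 13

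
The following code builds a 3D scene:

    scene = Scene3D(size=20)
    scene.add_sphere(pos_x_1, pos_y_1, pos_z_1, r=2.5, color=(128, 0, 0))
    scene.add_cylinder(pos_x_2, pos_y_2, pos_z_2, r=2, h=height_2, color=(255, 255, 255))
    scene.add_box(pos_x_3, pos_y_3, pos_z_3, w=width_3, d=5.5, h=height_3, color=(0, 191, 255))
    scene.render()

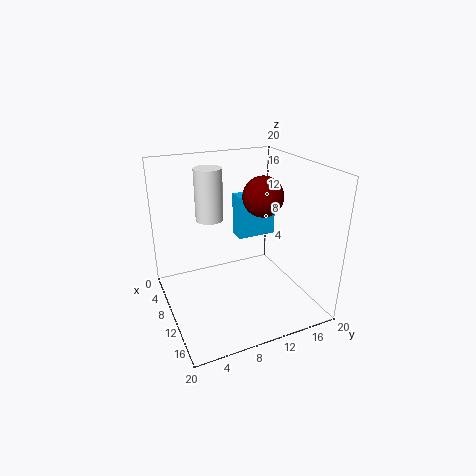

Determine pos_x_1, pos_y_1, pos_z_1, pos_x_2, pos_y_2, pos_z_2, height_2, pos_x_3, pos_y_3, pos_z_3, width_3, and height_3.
pos_x_1 = 14
pos_y_1 = 11.5
pos_z_1 = 17
pos_x_2 = 5.5
pos_y_2 = 7.5
pos_z_2 = 11.5
height_2 = 7.5
pos_x_3 = 7
pos_y_3 = 10.5
pos_z_3 = 9.5
width_3 = 2.5
height_3 = 6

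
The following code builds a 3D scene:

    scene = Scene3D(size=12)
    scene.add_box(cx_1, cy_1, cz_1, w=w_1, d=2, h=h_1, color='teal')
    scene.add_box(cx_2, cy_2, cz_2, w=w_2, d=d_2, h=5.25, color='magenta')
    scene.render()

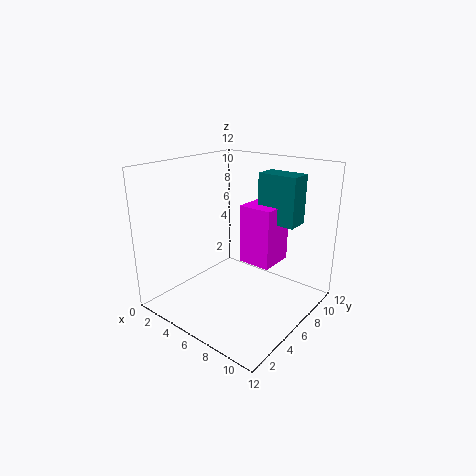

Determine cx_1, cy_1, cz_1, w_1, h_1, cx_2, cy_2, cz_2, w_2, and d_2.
cx_1 = 6; cy_1 = 8.75; cz_1 = 6.75; w_1 = 3.5; h_1 = 4.25; cx_2 = 5; cy_2 = 7.5; cz_2 = 3; w_2 = 3; d_2 = 3.25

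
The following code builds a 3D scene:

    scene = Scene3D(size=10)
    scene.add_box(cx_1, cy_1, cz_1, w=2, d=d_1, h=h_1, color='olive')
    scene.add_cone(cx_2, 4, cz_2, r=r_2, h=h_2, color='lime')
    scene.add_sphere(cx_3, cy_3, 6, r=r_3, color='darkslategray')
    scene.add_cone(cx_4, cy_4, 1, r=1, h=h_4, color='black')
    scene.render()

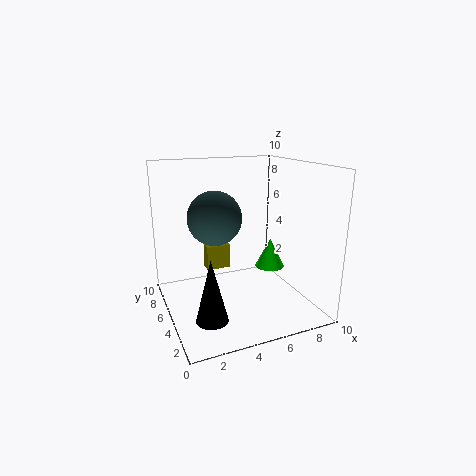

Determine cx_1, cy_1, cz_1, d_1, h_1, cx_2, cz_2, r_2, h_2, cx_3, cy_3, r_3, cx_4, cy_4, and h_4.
cx_1 = 4, cy_1 = 9, cz_1 = 1, d_1 = 1, h_1 = 2, cx_2 = 7, cz_2 = 3, r_2 = 1, h_2 = 2, cx_3 = 4, cy_3 = 7, r_3 = 2, cx_4 = 2, cy_4 = 2, h_4 = 4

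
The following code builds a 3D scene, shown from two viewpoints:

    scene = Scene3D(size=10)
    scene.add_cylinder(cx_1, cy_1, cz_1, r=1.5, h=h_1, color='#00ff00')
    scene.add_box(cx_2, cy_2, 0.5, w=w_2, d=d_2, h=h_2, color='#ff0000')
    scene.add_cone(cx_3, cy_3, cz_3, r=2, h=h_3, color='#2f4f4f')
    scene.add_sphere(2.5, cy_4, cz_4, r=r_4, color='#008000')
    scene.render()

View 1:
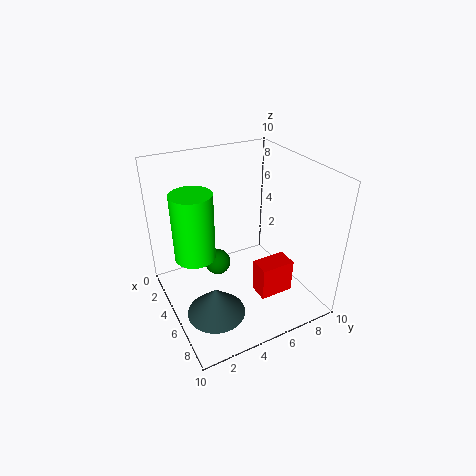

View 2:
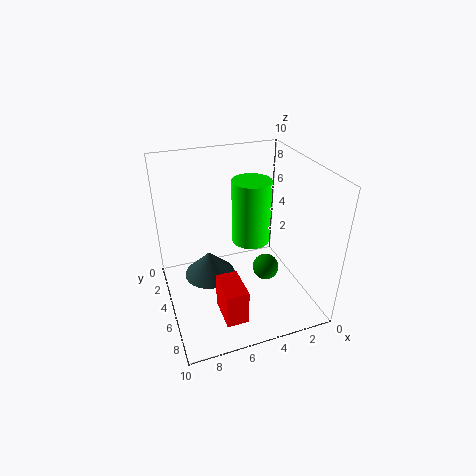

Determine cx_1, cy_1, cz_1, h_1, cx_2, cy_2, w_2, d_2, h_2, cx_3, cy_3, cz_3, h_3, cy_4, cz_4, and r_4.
cx_1 = 3, cy_1 = 2.5, cz_1 = 3, h_1 = 5, cx_2 = 5.5, cy_2 = 6, w_2 = 1.5, d_2 = 2.5, h_2 = 2.5, cx_3 = 6.5, cy_3 = 2.5, cz_3 = 0.5, h_3 = 2, cy_4 = 4.5, cz_4 = 1.5, r_4 = 1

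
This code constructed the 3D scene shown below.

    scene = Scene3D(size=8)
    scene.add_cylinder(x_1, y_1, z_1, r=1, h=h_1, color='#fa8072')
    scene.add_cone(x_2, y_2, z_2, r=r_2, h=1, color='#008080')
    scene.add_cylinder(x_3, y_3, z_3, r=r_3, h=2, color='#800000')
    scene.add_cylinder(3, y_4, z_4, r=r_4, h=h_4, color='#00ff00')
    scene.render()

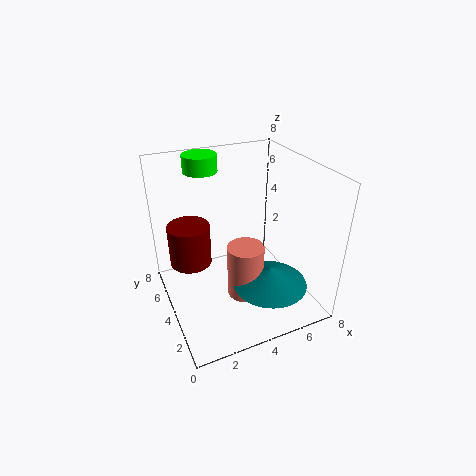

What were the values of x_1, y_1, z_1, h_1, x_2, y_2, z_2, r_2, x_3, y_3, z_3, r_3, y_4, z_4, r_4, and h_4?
x_1 = 4
y_1 = 3
z_1 = 1
h_1 = 3
x_2 = 5
y_2 = 2
z_2 = 2
r_2 = 2
x_3 = 1
y_3 = 3
z_3 = 4
r_3 = 1
y_4 = 7
z_4 = 7
r_4 = 1
h_4 = 1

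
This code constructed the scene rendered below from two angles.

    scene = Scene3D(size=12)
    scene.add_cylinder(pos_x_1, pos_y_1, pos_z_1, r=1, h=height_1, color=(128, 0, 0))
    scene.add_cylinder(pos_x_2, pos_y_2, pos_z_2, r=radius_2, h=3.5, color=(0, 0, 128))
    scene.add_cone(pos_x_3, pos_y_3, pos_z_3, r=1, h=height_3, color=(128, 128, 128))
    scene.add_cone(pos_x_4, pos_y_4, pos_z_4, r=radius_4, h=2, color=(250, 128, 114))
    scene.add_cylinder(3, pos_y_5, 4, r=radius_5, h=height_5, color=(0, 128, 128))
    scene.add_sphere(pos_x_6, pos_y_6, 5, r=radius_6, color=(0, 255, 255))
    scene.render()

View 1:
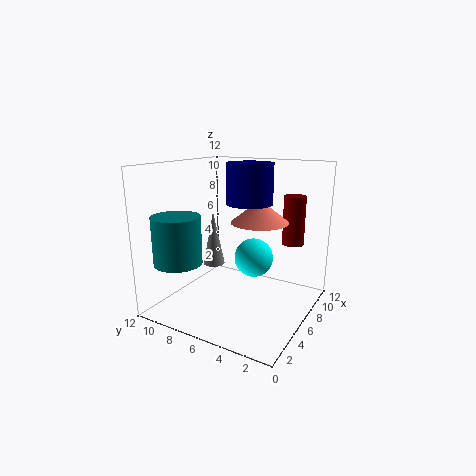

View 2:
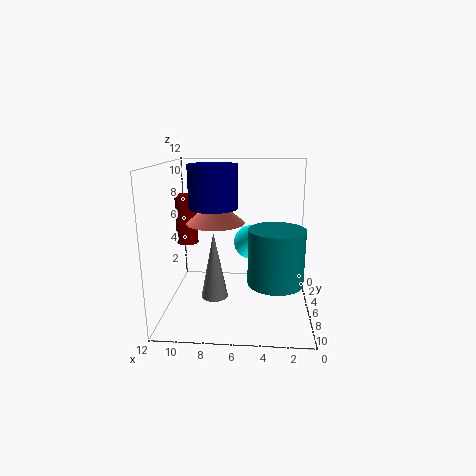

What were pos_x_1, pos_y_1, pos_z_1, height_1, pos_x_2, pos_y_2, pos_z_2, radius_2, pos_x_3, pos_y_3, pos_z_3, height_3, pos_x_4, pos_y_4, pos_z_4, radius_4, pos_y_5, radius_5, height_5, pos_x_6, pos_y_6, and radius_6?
pos_x_1 = 11; pos_y_1 = 3; pos_z_1 = 4.5; height_1 = 4.5; pos_x_2 = 8; pos_y_2 = 6; pos_z_2 = 8.5; radius_2 = 2; pos_x_3 = 7.5; pos_y_3 = 9.5; pos_z_3 = 2.5; height_3 = 5; pos_x_4 = 8; pos_y_4 = 5; pos_z_4 = 7; radius_4 = 2.5; pos_y_5 = 10; radius_5 = 2; height_5 = 4; pos_x_6 = 5; pos_y_6 = 4; radius_6 = 1.5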